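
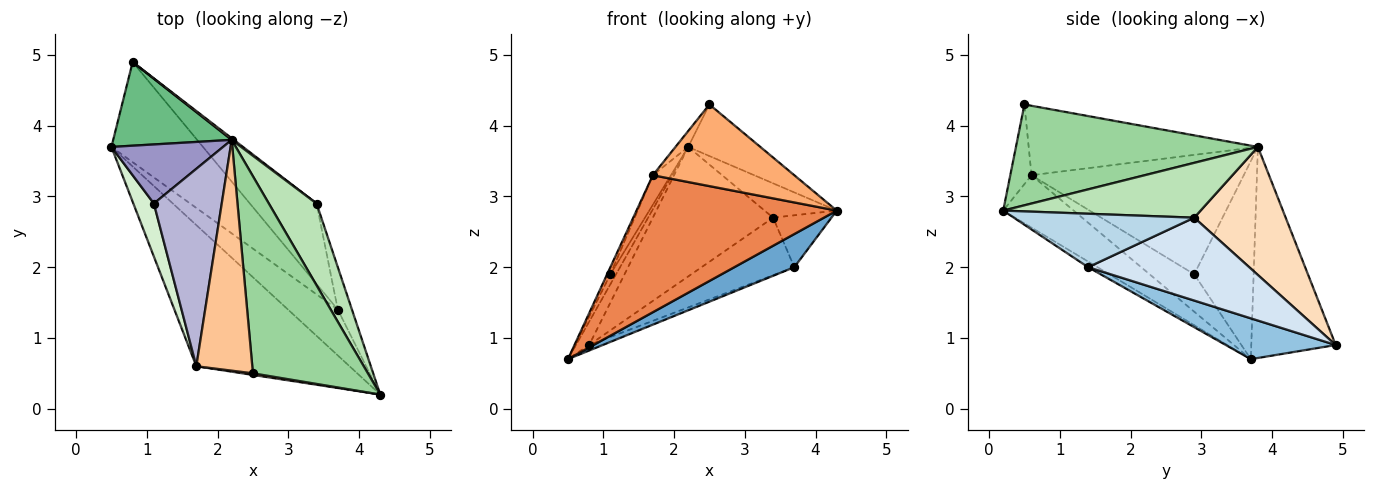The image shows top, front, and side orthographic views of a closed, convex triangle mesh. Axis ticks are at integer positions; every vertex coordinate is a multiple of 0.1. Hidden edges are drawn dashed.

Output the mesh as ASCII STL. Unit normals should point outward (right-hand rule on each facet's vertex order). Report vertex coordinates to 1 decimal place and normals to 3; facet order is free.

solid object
 facet normal -0.092 -0.584 -0.807
  outer loop
   vertex 3.7 1.4 2.0
   vertex 4.3 0.2 2.8
   vertex 0.5 3.7 0.7
  endloop
 endfacet
 facet normal 0.407 0.050 -0.912
  outer loop
   vertex 3.7 1.4 2.0
   vertex 0.5 3.7 0.7
   vertex 0.8 4.9 0.9
  endloop
 endfacet
 facet normal 0.923 0.298 -0.244
  outer loop
   vertex 3.7 1.4 2.0
   vertex 3.4 2.9 2.7
   vertex 4.3 0.2 2.8
  endloop
 endfacet
 facet normal 0.711 0.409 -0.572
  outer loop
   vertex 3.7 1.4 2.0
   vertex 0.8 4.9 0.9
   vertex 3.4 2.9 2.7
  endloop
 endfacet
 facet normal -0.238 -0.677 -0.697
  outer loop
   vertex 1.7 0.6 3.3
   vertex 0.5 3.7 0.7
   vertex 4.3 0.2 2.8
  endloop
 endfacet
 facet normal -0.148 -0.989 0.020
  outer loop
   vertex 1.7 0.6 3.3
   vertex 4.3 0.2 2.8
   vertex 2.5 0.5 4.3
  endloop
 endfacet
 facet normal -0.778 0.043 0.627
  outer loop
   vertex 2.2 3.8 3.7
   vertex 1.7 0.6 3.3
   vertex 2.5 0.5 4.3
  endloop
 endfacet
 facet normal 0.605 0.796 0.010
  outer loop
   vertex 2.2 3.8 3.7
   vertex 3.4 2.9 2.7
   vertex 0.8 4.9 0.9
  endloop
 endfacet
 facet normal -0.864 0.135 0.485
  outer loop
   vertex 2.2 3.8 3.7
   vertex 0.8 4.9 0.9
   vertex 0.5 3.7 0.7
  endloop
 endfacet
 facet normal 0.647 0.193 0.738
  outer loop
   vertex 2.2 3.8 3.7
   vertex 2.5 0.5 4.3
   vertex 4.3 0.2 2.8
  endloop
 endfacet
 facet normal 0.727 0.266 0.633
  outer loop
   vertex 2.2 3.8 3.7
   vertex 4.3 0.2 2.8
   vertex 3.4 2.9 2.7
  endloop
 endfacet
 facet normal -0.875 0.064 0.480
  outer loop
   vertex 1.1 2.9 1.9
   vertex 0.5 3.7 0.7
   vertex 1.7 0.6 3.3
  endloop
 endfacet
 facet normal -0.868 0.083 0.489
  outer loop
   vertex 1.1 2.9 1.9
   vertex 2.2 3.8 3.7
   vertex 0.5 3.7 0.7
  endloop
 endfacet
 facet normal -0.867 0.074 0.493
  outer loop
   vertex 1.1 2.9 1.9
   vertex 1.7 0.6 3.3
   vertex 2.2 3.8 3.7
  endloop
 endfacet
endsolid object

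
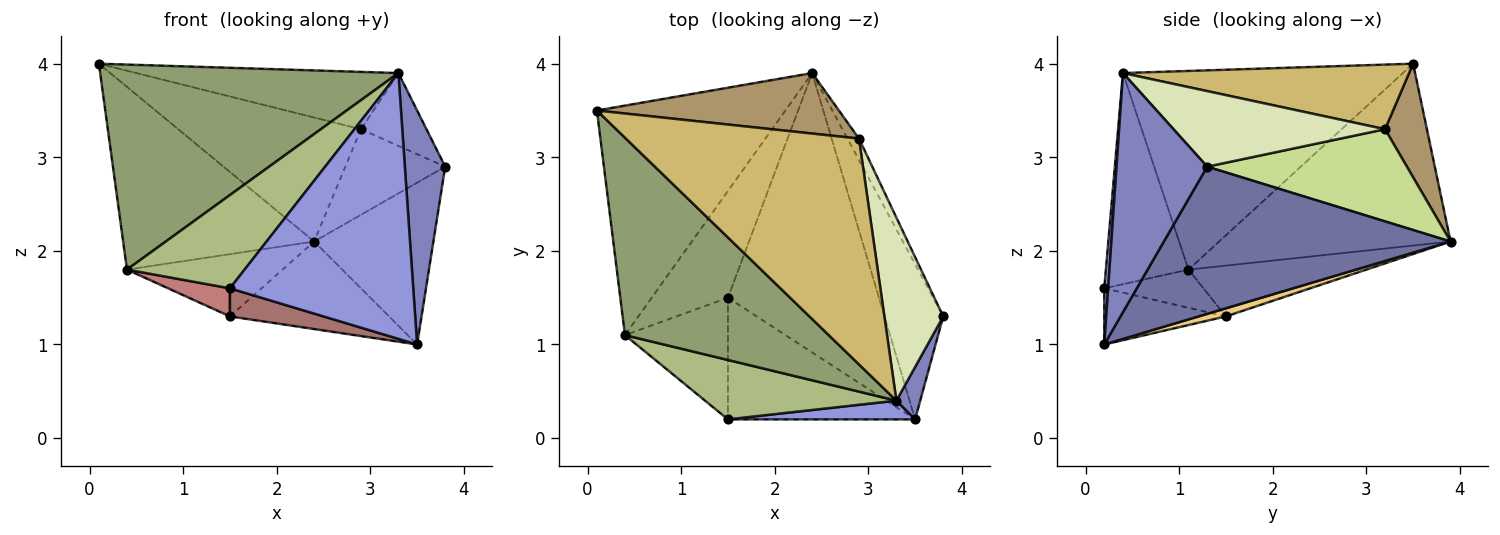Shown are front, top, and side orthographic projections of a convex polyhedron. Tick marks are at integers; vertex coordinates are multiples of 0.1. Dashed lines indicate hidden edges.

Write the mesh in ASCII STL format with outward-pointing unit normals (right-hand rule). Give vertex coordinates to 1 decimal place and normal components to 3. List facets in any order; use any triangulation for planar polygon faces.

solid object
 facet normal 0.867 0.360 -0.345
  outer loop
   vertex 3.5 0.2 1.0
   vertex 2.4 3.9 2.1
   vertex 3.8 1.3 2.9
  endloop
 endfacet
 facet normal 0.910 -0.405 0.091
  outer loop
   vertex 3.3 0.4 3.9
   vertex 3.5 0.2 1.0
   vertex 3.8 1.3 2.9
  endloop
 endfacet
 facet normal 0.021 -0.997 0.070
  outer loop
   vertex 3.3 0.4 3.9
   vertex 1.5 0.2 1.6
   vertex 3.5 0.2 1.0
  endloop
 endfacet
 facet normal -0.602 0.497 -0.624
  outer loop
   vertex 0.4 1.1 1.8
   vertex 0.1 3.5 4.0
   vertex 2.4 3.9 2.1
  endloop
 endfacet
 facet normal -0.560 -0.597 0.575
  outer loop
   vertex 0.4 1.1 1.8
   vertex 3.3 0.4 3.9
   vertex 0.1 3.5 4.0
  endloop
 endfacet
 facet normal -0.510 -0.726 0.462
  outer loop
   vertex 0.4 1.1 1.8
   vertex 1.5 0.2 1.6
   vertex 3.3 0.4 3.9
  endloop
 endfacet
 facet normal 0.889 0.444 -0.111
  outer loop
   vertex 2.9 3.2 3.3
   vertex 3.8 1.3 2.9
   vertex 2.4 3.9 2.1
  endloop
 endfacet
 facet normal 0.766 0.237 0.597
  outer loop
   vertex 2.9 3.2 3.3
   vertex 3.3 0.4 3.9
   vertex 3.8 1.3 2.9
  endloop
 endfacet
 facet normal 0.202 0.880 0.429
  outer loop
   vertex 2.9 3.2 3.3
   vertex 2.4 3.9 2.1
   vertex 0.1 3.5 4.0
  endloop
 endfacet
 facet normal 0.259 0.238 0.936
  outer loop
   vertex 2.9 3.2 3.3
   vertex 0.1 3.5 4.0
   vertex 3.3 0.4 3.9
  endloop
 endfacet
 facet normal 0.051 0.299 -0.953
  outer loop
   vertex 1.5 1.5 1.3
   vertex 2.4 3.9 2.1
   vertex 3.5 0.2 1.0
  endloop
 endfacet
 facet normal -0.499 0.437 -0.749
  outer loop
   vertex 1.5 1.5 1.3
   vertex 0.4 1.1 1.8
   vertex 2.4 3.9 2.1
  endloop
 endfacet
 facet normal -0.281 -0.216 -0.935
  outer loop
   vertex 1.5 1.5 1.3
   vertex 3.5 0.2 1.0
   vertex 1.5 0.2 1.6
  endloop
 endfacet
 facet normal -0.340 -0.211 -0.916
  outer loop
   vertex 1.5 1.5 1.3
   vertex 1.5 0.2 1.6
   vertex 0.4 1.1 1.8
  endloop
 endfacet
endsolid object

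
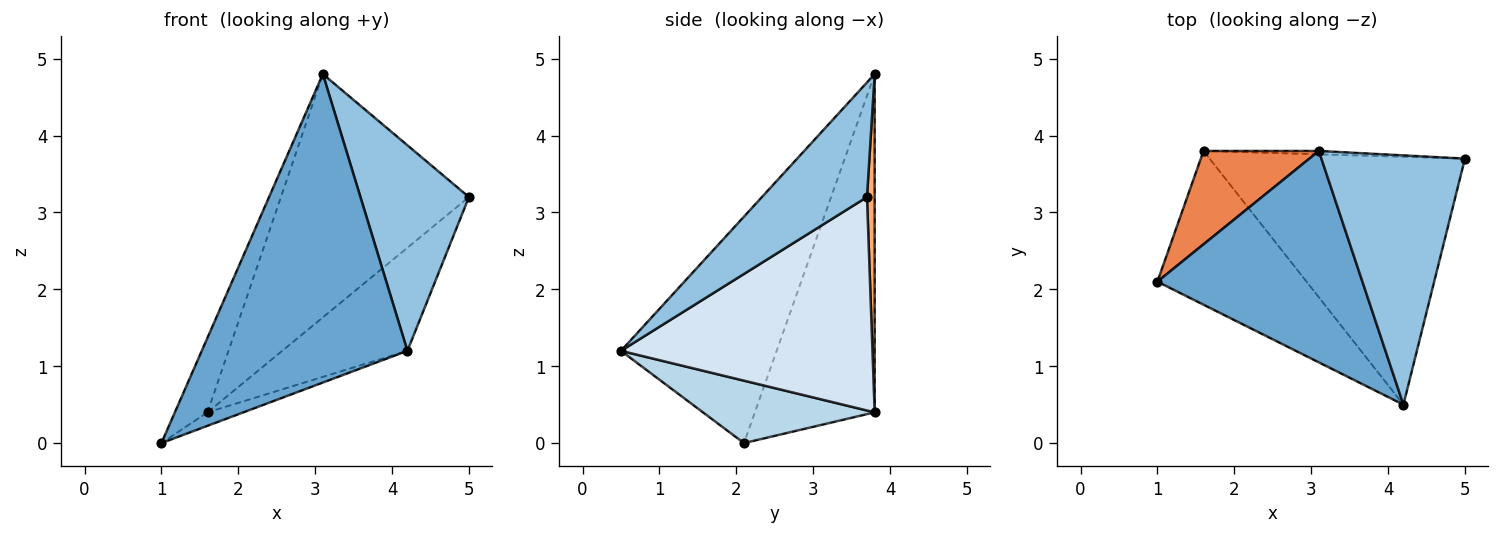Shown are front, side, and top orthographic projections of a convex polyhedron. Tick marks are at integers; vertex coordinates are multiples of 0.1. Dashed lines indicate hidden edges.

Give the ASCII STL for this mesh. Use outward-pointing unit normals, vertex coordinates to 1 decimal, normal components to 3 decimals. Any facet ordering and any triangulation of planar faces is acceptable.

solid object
 facet normal -0.530 -0.700 0.480
  outer loop
   vertex 3.1 3.8 4.8
   vertex 1.0 2.1 0.0
   vertex 4.2 0.5 1.2
  endloop
 endfacet
 facet normal 0.525 -0.542 0.657
  outer loop
   vertex 3.1 3.8 4.8
   vertex 4.2 0.5 1.2
   vertex 5.0 3.7 3.2
  endloop
 endfacet
 facet normal 0.385 0.080 -0.919
  outer loop
   vertex 1.6 3.8 0.4
   vertex 4.2 0.5 1.2
   vertex 1.0 2.1 0.0
  endloop
 endfacet
 facet normal 0.611 0.304 -0.731
  outer loop
   vertex 1.6 3.8 0.4
   vertex 5.0 3.7 3.2
   vertex 4.2 0.5 1.2
  endloop
 endfacet
 facet normal -0.916 0.250 0.312
  outer loop
   vertex 1.6 3.8 0.4
   vertex 1.0 2.1 0.0
   vertex 3.1 3.8 4.8
  endloop
 endfacet
 facet normal 0.041 0.999 -0.014
  outer loop
   vertex 1.6 3.8 0.4
   vertex 3.1 3.8 4.8
   vertex 5.0 3.7 3.2
  endloop
 endfacet
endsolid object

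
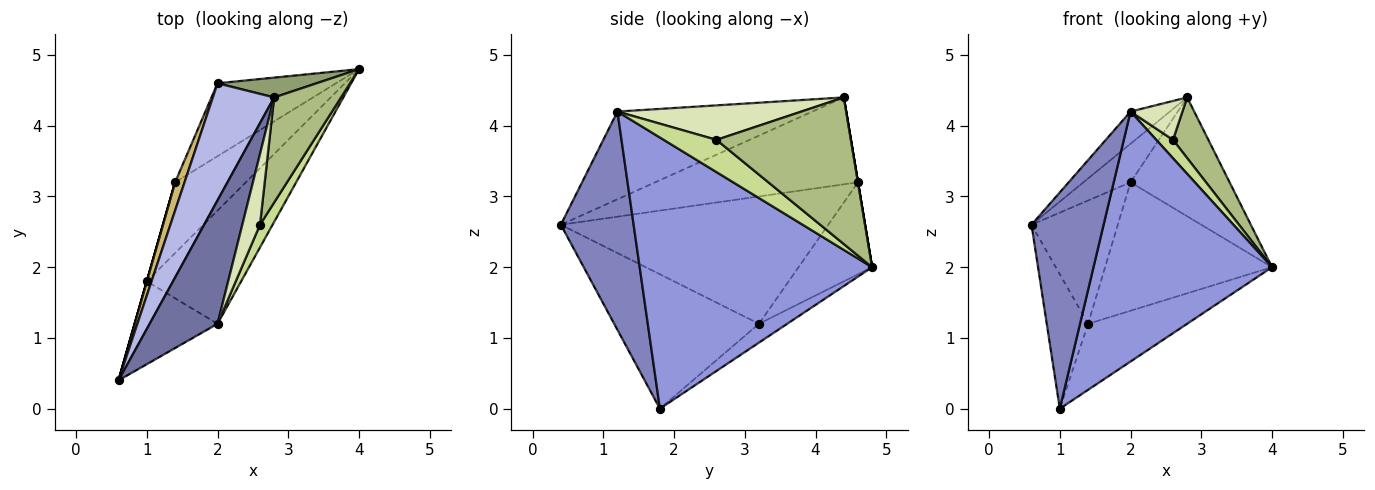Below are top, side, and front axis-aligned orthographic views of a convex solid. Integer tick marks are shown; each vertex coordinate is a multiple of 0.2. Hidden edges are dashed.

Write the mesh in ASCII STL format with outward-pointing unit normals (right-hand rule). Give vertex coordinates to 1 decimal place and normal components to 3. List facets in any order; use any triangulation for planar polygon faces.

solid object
 facet normal -0.781 0.157 0.605
  outer loop
   vertex 2.0 1.2 4.2
   vertex 2.8 4.4 4.4
   vertex 0.6 0.4 2.6
  endloop
 endfacet
 facet normal 0.686 -0.680 -0.260
  outer loop
   vertex 2.0 1.2 4.2
   vertex 0.6 0.4 2.6
   vertex 1.0 1.8 0.0
  endloop
 endfacet
 facet normal 0.764 -0.587 -0.266
  outer loop
   vertex 2.0 1.2 4.2
   vertex 1.0 1.8 0.0
   vertex 4.0 4.8 2.0
  endloop
 endfacet
 facet normal -0.803 0.187 0.566
  outer loop
   vertex 2.0 4.6 3.2
   vertex 0.6 0.4 2.6
   vertex 2.8 4.4 4.4
  endloop
 endfacet
 facet normal 0.000 0.986 0.164
  outer loop
   vertex 2.0 4.6 3.2
   vertex 2.8 4.4 4.4
   vertex 4.0 4.8 2.0
  endloop
 endfacet
 facet normal 0.885 -0.233 0.404
  outer loop
   vertex 2.6 2.6 3.8
   vertex 4.0 4.8 2.0
   vertex 2.8 4.4 4.4
  endloop
 endfacet
 facet normal 0.893 -0.283 0.349
  outer loop
   vertex 2.6 2.6 3.8
   vertex 2.0 1.2 4.2
   vertex 4.0 4.8 2.0
  endloop
 endfacet
 facet normal 0.863 -0.243 0.443
  outer loop
   vertex 2.6 2.6 3.8
   vertex 2.8 4.4 4.4
   vertex 2.0 1.2 4.2
  endloop
 endfacet
 facet normal -0.962 0.275 0.000
  outer loop
   vertex 1.4 3.2 1.2
   vertex 1.0 1.8 0.0
   vertex 0.6 0.4 2.6
  endloop
 endfacet
 facet normal -0.949 0.306 0.070
  outer loop
   vertex 1.4 3.2 1.2
   vertex 0.6 0.4 2.6
   vertex 2.0 4.6 3.2
  endloop
 endfacet
 facet normal -0.191 0.670 -0.718
  outer loop
   vertex 1.4 3.2 1.2
   vertex 4.0 4.8 2.0
   vertex 1.0 1.8 0.0
  endloop
 endfacet
 facet normal -0.358 0.812 -0.461
  outer loop
   vertex 1.4 3.2 1.2
   vertex 2.0 4.6 3.2
   vertex 4.0 4.8 2.0
  endloop
 endfacet
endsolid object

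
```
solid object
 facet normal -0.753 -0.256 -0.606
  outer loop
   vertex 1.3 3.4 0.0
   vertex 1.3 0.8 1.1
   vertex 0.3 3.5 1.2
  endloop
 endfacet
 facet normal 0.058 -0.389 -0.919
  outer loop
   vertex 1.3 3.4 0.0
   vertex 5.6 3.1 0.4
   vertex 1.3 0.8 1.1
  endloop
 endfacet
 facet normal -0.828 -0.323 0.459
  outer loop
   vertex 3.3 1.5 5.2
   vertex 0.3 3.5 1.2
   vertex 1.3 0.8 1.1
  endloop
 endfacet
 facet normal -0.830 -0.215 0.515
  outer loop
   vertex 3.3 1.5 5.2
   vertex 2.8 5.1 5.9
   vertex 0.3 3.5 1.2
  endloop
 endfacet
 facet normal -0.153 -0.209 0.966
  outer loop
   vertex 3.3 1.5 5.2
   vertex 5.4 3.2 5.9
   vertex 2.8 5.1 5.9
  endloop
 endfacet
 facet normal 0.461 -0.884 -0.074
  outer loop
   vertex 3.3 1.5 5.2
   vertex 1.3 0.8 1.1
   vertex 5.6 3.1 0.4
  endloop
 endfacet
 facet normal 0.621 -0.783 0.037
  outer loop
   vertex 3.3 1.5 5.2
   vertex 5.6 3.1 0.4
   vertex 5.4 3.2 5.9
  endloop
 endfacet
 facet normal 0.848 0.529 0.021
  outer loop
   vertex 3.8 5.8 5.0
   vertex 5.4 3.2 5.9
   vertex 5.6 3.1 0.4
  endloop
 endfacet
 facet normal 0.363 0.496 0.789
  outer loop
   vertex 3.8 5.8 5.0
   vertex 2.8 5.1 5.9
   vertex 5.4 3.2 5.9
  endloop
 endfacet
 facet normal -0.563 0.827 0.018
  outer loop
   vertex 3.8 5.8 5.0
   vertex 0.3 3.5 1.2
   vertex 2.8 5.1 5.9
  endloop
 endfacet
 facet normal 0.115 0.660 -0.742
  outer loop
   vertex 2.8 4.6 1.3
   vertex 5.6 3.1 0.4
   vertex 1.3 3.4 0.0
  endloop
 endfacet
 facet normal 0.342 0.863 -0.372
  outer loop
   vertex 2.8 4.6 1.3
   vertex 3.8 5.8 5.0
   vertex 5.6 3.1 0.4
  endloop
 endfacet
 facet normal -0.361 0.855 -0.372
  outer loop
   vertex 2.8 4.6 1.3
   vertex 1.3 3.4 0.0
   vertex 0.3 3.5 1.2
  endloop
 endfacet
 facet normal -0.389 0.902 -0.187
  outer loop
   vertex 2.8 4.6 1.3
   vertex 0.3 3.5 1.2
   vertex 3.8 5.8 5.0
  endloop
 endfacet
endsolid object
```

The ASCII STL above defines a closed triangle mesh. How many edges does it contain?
21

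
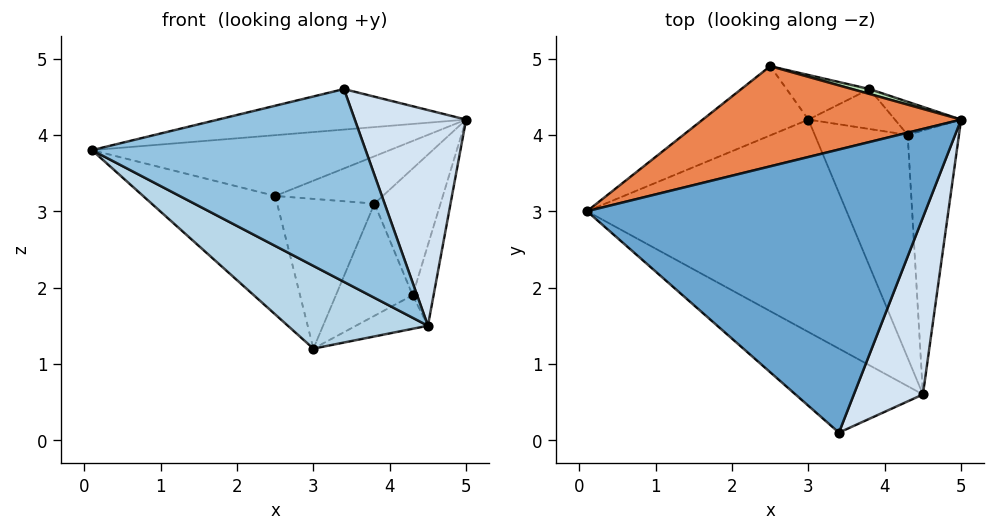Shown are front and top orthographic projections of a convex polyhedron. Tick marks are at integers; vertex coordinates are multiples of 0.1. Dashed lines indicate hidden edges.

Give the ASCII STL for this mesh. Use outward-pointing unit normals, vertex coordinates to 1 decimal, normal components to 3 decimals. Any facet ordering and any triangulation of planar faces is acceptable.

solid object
 facet normal -0.115 0.141 0.983
  outer loop
   vertex 3.4 0.1 4.6
   vertex 5.0 4.2 4.2
   vertex 0.1 3.0 3.8
  endloop
 endfacet
 facet normal -0.578 -0.748 -0.326
  outer loop
   vertex 4.5 0.6 1.5
   vertex 3.4 0.1 4.6
   vertex 0.1 3.0 3.8
  endloop
 endfacet
 facet normal -0.565 -0.300 -0.769
  outer loop
   vertex 4.5 0.6 1.5
   vertex 0.1 3.0 3.8
   vertex 3.0 4.2 1.2
  endloop
 endfacet
 facet normal 0.906 -0.327 0.269
  outer loop
   vertex 4.5 0.6 1.5
   vertex 5.0 4.2 4.2
   vertex 3.4 0.1 4.6
  endloop
 endfacet
 facet normal -0.193 0.509 0.839
  outer loop
   vertex 2.5 4.9 3.2
   vertex 0.1 3.0 3.8
   vertex 5.0 4.2 4.2
  endloop
 endfacet
 facet normal -0.629 0.671 -0.392
  outer loop
   vertex 2.5 4.9 3.2
   vertex 3.0 4.2 1.2
   vertex 0.1 3.0 3.8
  endloop
 endfacet
 facet normal 0.950 0.091 -0.297
  outer loop
   vertex 4.3 4.0 1.9
   vertex 5.0 4.2 4.2
   vertex 4.5 0.6 1.5
  endloop
 endfacet
 facet normal 0.486 0.130 -0.864
  outer loop
   vertex 4.3 4.0 1.9
   vertex 4.5 0.6 1.5
   vertex 3.0 4.2 1.2
  endloop
 endfacet
 facet normal 0.195 0.940 -0.280
  outer loop
   vertex 3.8 4.6 3.1
   vertex 3.0 4.2 1.2
   vertex 2.5 4.9 3.2
  endloop
 endfacet
 facet normal 0.310 0.896 -0.319
  outer loop
   vertex 3.8 4.6 3.1
   vertex 4.3 4.0 1.9
   vertex 3.0 4.2 1.2
  endloop
 endfacet
 facet normal 0.231 0.968 0.100
  outer loop
   vertex 3.8 4.6 3.1
   vertex 2.5 4.9 3.2
   vertex 5.0 4.2 4.2
  endloop
 endfacet
 facet normal 0.485 0.846 -0.221
  outer loop
   vertex 3.8 4.6 3.1
   vertex 5.0 4.2 4.2
   vertex 4.3 4.0 1.9
  endloop
 endfacet
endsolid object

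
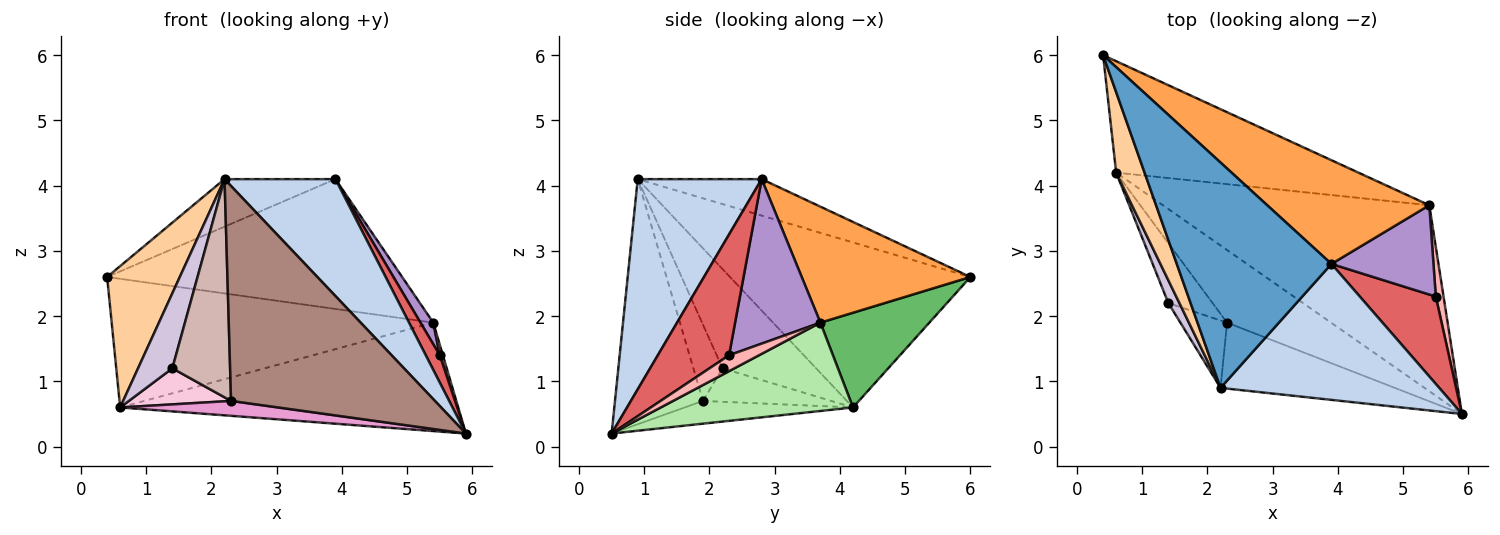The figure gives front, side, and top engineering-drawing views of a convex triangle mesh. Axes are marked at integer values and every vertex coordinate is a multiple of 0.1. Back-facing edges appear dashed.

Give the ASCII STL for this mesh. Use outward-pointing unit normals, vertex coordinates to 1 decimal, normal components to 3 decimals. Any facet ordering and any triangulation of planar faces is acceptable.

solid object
 facet normal -0.225 0.201 0.953
  outer loop
   vertex 2.2 0.9 4.1
   vertex 3.9 2.8 4.1
   vertex 0.4 6.0 2.6
  endloop
 endfacet
 facet normal 0.589 -0.527 0.613
  outer loop
   vertex 2.2 0.9 4.1
   vertex 5.9 0.5 0.2
   vertex 3.9 2.8 4.1
  endloop
 endfacet
 facet normal 0.408 0.713 0.570
  outer loop
   vertex 5.4 3.7 1.9
   vertex 0.4 6.0 2.6
   vertex 3.9 2.8 4.1
  endloop
 endfacet
 facet normal -0.944 -0.286 0.163
  outer loop
   vertex 0.6 4.2 0.6
   vertex 2.2 0.9 4.1
   vertex 0.4 6.0 2.6
  endloop
 endfacet
 facet normal 0.248 0.732 -0.634
  outer loop
   vertex 0.6 4.2 0.6
   vertex 0.4 6.0 2.6
   vertex 5.4 3.7 1.9
  endloop
 endfacet
 facet normal 0.275 0.484 -0.830
  outer loop
   vertex 0.6 4.2 0.6
   vertex 5.4 3.7 1.9
   vertex 5.9 0.5 0.2
  endloop
 endfacet
 facet normal 0.835 -0.165 0.525
  outer loop
   vertex 5.5 2.3 1.4
   vertex 3.9 2.8 4.1
   vertex 5.9 0.5 0.2
  endloop
 endfacet
 facet normal 0.895 -0.092 0.436
  outer loop
   vertex 5.5 2.3 1.4
   vertex 5.9 0.5 0.2
   vertex 5.4 3.7 1.9
  endloop
 endfacet
 facet normal 0.843 -0.127 0.523
  outer loop
   vertex 5.5 2.3 1.4
   vertex 5.4 3.7 1.9
   vertex 3.9 2.8 4.1
  endloop
 endfacet
 facet normal -0.934 -0.342 0.104
  outer loop
   vertex 1.4 2.2 1.2
   vertex 2.2 0.9 4.1
   vertex 0.6 4.2 0.6
  endloop
 endfacet
 facet normal -0.381 -0.884 -0.271
  outer loop
   vertex 2.3 1.9 0.7
   vertex 5.9 0.5 0.2
   vertex 2.2 0.9 4.1
  endloop
 endfacet
 facet normal -0.435 -0.861 -0.266
  outer loop
   vertex 2.3 1.9 0.7
   vertex 2.2 0.9 4.1
   vertex 1.4 2.2 1.2
  endloop
 endfacet
 facet normal -0.209 -0.196 -0.958
  outer loop
   vertex 2.3 1.9 0.7
   vertex 0.6 4.2 0.6
   vertex 5.9 0.5 0.2
  endloop
 endfacet
 facet normal -0.544 -0.433 -0.719
  outer loop
   vertex 2.3 1.9 0.7
   vertex 1.4 2.2 1.2
   vertex 0.6 4.2 0.6
  endloop
 endfacet
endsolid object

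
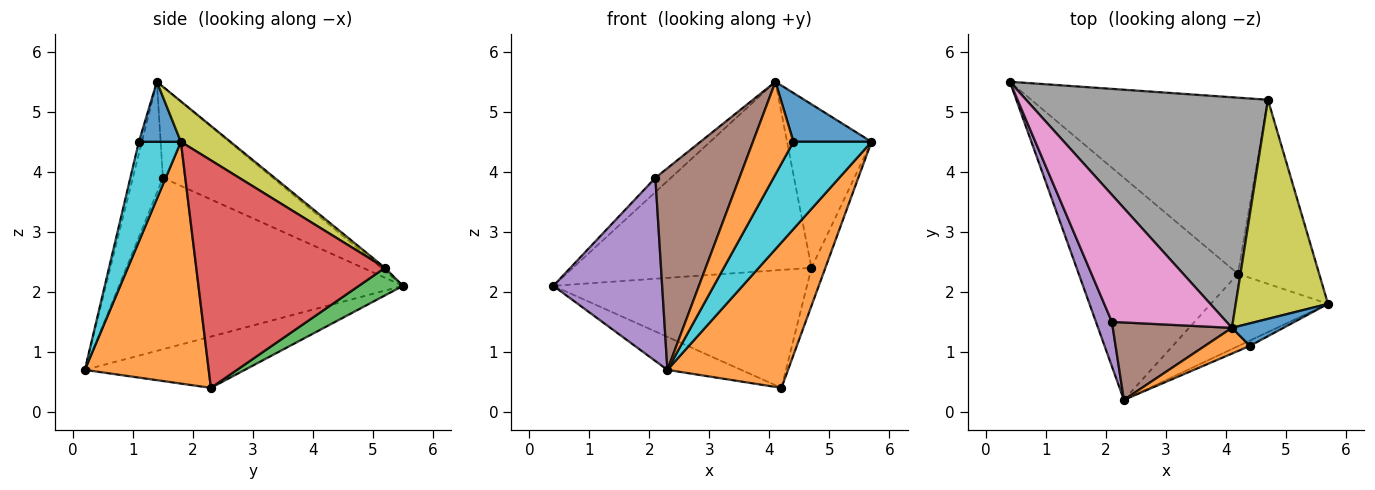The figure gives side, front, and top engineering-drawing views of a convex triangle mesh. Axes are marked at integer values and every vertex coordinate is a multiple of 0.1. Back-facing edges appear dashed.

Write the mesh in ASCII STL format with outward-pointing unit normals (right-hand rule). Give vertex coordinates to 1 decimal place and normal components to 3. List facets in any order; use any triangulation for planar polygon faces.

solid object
 facet normal -0.304 0.140 -0.942
  outer loop
   vertex 4.2 2.3 0.4
   vertex 2.3 0.2 0.7
   vertex 0.4 5.5 2.1
  endloop
 endfacet
 facet normal 0.677 -0.659 -0.328
  outer loop
   vertex 4.2 2.3 0.4
   vertex 5.7 1.8 4.5
   vertex 2.3 0.2 0.7
  endloop
 endfacet
 facet normal 0.096 0.554 -0.827
  outer loop
   vertex 4.7 5.2 2.4
   vertex 4.2 2.3 0.4
   vertex 0.4 5.5 2.1
  endloop
 endfacet
 facet normal 0.940 0.069 -0.335
  outer loop
   vertex 4.7 5.2 2.4
   vertex 5.7 1.8 4.5
   vertex 4.2 2.3 0.4
  endloop
 endfacet
 facet normal -0.930 -0.356 0.087
  outer loop
   vertex 2.1 1.5 3.9
   vertex 0.4 5.5 2.1
   vertex 2.3 0.2 0.7
  endloop
 endfacet
 facet normal -0.316 -0.886 0.340
  outer loop
   vertex 4.1 1.4 5.5
   vertex 2.1 1.5 3.9
   vertex 2.3 0.2 0.7
  endloop
 endfacet
 facet normal -0.620 0.088 0.780
  outer loop
   vertex 4.1 1.4 5.5
   vertex 0.4 5.5 2.1
   vertex 2.1 1.5 3.9
  endloop
 endfacet
 facet normal -0.010 0.633 0.774
  outer loop
   vertex 4.1 1.4 5.5
   vertex 4.7 5.2 2.4
   vertex 0.4 5.5 2.1
  endloop
 endfacet
 facet normal 0.331 0.564 0.756
  outer loop
   vertex 4.1 1.4 5.5
   vertex 5.7 1.8 4.5
   vertex 4.7 5.2 2.4
  endloop
 endfacet
 facet normal 0.473 -0.879 -0.053
  outer loop
   vertex 4.4 1.1 4.5
   vertex 2.3 0.2 0.7
   vertex 5.7 1.8 4.5
  endloop
 endfacet
 facet normal 0.439 -0.816 0.376
  outer loop
   vertex 4.4 1.1 4.5
   vertex 5.7 1.8 4.5
   vertex 4.1 1.4 5.5
  endloop
 endfacet
 facet normal -0.071 -0.961 0.267
  outer loop
   vertex 4.4 1.1 4.5
   vertex 4.1 1.4 5.5
   vertex 2.3 0.2 0.7
  endloop
 endfacet
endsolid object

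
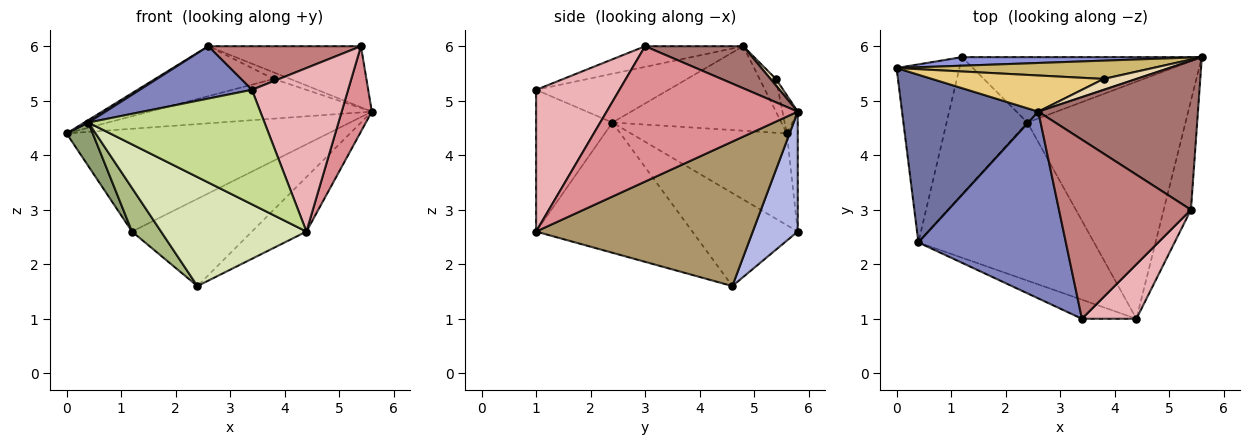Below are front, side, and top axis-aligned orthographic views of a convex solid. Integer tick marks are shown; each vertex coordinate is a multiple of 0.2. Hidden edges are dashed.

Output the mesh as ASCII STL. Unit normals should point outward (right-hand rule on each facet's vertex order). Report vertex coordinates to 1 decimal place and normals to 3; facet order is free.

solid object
 facet normal -0.527 -0.013 0.850
  outer loop
   vertex 2.6 4.8 6.0
   vertex 0.0 5.6 4.4
   vertex 0.4 2.4 4.6
  endloop
 endfacet
 facet normal -0.303 -0.257 0.918
  outer loop
   vertex 2.6 4.8 6.0
   vertex 0.4 2.4 4.6
   vertex 3.4 1.0 5.2
  endloop
 endfacet
 facet normal -0.041 0.996 0.083
  outer loop
   vertex 1.2 5.8 2.6
   vertex 0.0 5.6 4.4
   vertex 5.6 5.8 4.8
  endloop
 endfacet
 facet normal 0.287 0.766 -0.575
  outer loop
   vertex 1.2 5.8 2.6
   vertex 5.6 5.8 4.8
   vertex 2.4 4.6 1.6
  endloop
 endfacet
 facet normal -0.817 -0.137 -0.560
  outer loop
   vertex 1.2 5.8 2.6
   vertex 0.4 2.4 4.6
   vertex 0.0 5.6 4.4
  endloop
 endfacet
 facet normal -0.739 -0.204 -0.642
  outer loop
   vertex 1.2 5.8 2.6
   vertex 2.4 4.6 1.6
   vertex 0.4 2.4 4.6
  endloop
 endfacet
 facet normal -0.393 -0.907 -0.151
  outer loop
   vertex 4.4 1.0 2.6
   vertex 3.4 1.0 5.2
   vertex 0.4 2.4 4.6
  endloop
 endfacet
 facet normal -0.521 -0.485 -0.703
  outer loop
   vertex 4.4 1.0 2.6
   vertex 0.4 2.4 4.6
   vertex 2.4 4.6 1.6
  endloop
 endfacet
 facet normal 0.665 0.167 -0.728
  outer loop
   vertex 4.4 1.0 2.6
   vertex 2.4 4.6 1.6
   vertex 5.6 5.8 4.8
  endloop
 endfacet
 facet normal -0.062 0.906 0.418
  outer loop
   vertex 3.8 5.4 5.4
   vertex 5.6 5.8 4.8
   vertex 0.0 5.6 4.4
  endloop
 endfacet
 facet normal -0.111 0.805 0.583
  outer loop
   vertex 3.8 5.4 5.4
   vertex 0.0 5.6 4.4
   vertex 2.6 4.8 6.0
  endloop
 endfacet
 facet normal 0.169 0.507 0.845
  outer loop
   vertex 3.8 5.4 5.4
   vertex 2.6 4.8 6.0
   vertex 5.6 5.8 4.8
  endloop
 endfacet
 facet normal 0.237 0.368 0.899
  outer loop
   vertex 5.4 3.0 6.0
   vertex 5.6 5.8 4.8
   vertex 2.6 4.8 6.0
  endloop
 endfacet
 facet normal -0.150 -0.234 0.961
  outer loop
   vertex 5.4 3.0 6.0
   vertex 2.6 4.8 6.0
   vertex 3.4 1.0 5.2
  endloop
 endfacet
 facet normal 0.969 -0.153 -0.195
  outer loop
   vertex 5.4 3.0 6.0
   vertex 4.4 1.0 2.6
   vertex 5.6 5.8 4.8
  endloop
 endfacet
 facet normal 0.635 -0.733 0.244
  outer loop
   vertex 5.4 3.0 6.0
   vertex 3.4 1.0 5.2
   vertex 4.4 1.0 2.6
  endloop
 endfacet
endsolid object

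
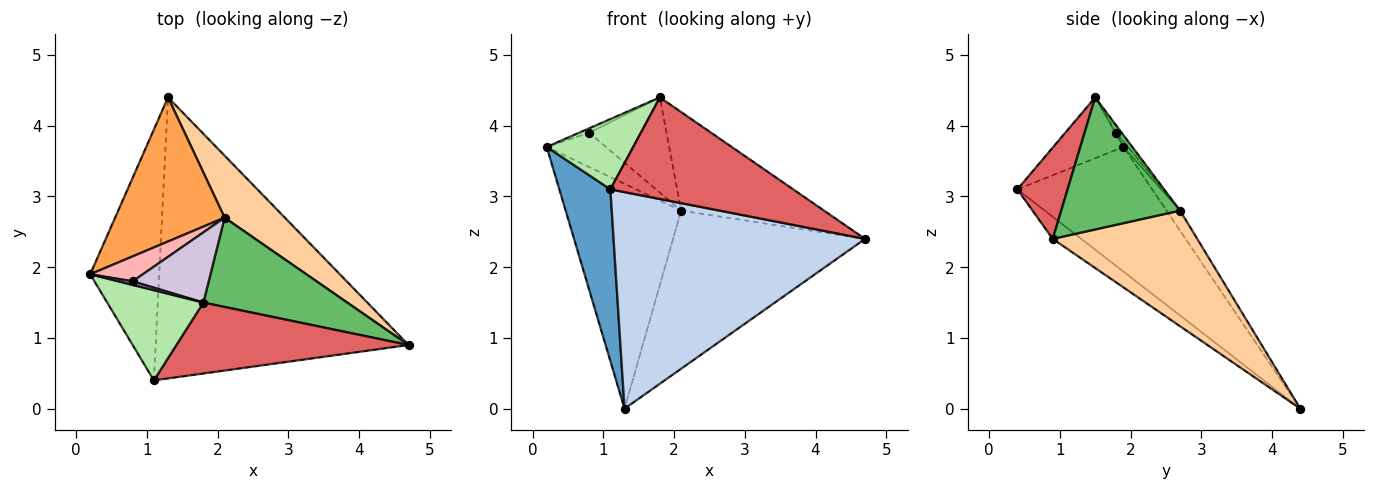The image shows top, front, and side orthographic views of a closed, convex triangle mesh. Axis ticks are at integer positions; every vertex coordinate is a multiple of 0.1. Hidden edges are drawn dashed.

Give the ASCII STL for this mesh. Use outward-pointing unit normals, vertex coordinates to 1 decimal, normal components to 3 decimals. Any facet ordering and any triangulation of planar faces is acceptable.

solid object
 facet normal -0.831 -0.315 -0.459
  outer loop
   vertex 1.1 0.4 3.1
   vertex 0.2 1.9 3.7
   vertex 1.3 4.4 0.0
  endloop
 endfacet
 facet normal -0.069 -0.609 -0.790
  outer loop
   vertex 1.1 0.4 3.1
   vertex 1.3 4.4 0.0
   vertex 4.7 0.9 2.4
  endloop
 endfacet
 facet normal -0.098 0.838 0.537
  outer loop
   vertex 2.1 2.7 2.8
   vertex 1.3 4.4 0.0
   vertex 0.2 1.9 3.7
  endloop
 endfacet
 facet normal 0.574 0.762 0.299
  outer loop
   vertex 2.1 2.7 2.8
   vertex 4.7 0.9 2.4
   vertex 1.3 4.4 0.0
  endloop
 endfacet
 facet normal 0.525 0.631 0.572
  outer loop
   vertex 1.8 1.5 4.4
   vertex 4.7 0.9 2.4
   vertex 2.1 2.7 2.8
  endloop
 endfacet
 facet normal -0.446 -0.550 0.706
  outer loop
   vertex 1.8 1.5 4.4
   vertex 0.2 1.9 3.7
   vertex 1.1 0.4 3.1
  endloop
 endfacet
 facet normal 0.220 -0.800 0.559
  outer loop
   vertex 1.8 1.5 4.4
   vertex 1.1 0.4 3.1
   vertex 4.7 0.9 2.4
  endloop
 endfacet
 facet normal -0.061 0.807 0.588
  outer loop
   vertex 0.8 1.8 3.9
   vertex 2.1 2.7 2.8
   vertex 0.2 1.9 3.7
  endloop
 endfacet
 facet normal -0.078 0.778 0.623
  outer loop
   vertex 0.8 1.8 3.9
   vertex 0.2 1.9 3.7
   vertex 1.8 1.5 4.4
  endloop
 endfacet
 facet normal -0.055 0.804 0.592
  outer loop
   vertex 0.8 1.8 3.9
   vertex 1.8 1.5 4.4
   vertex 2.1 2.7 2.8
  endloop
 endfacet
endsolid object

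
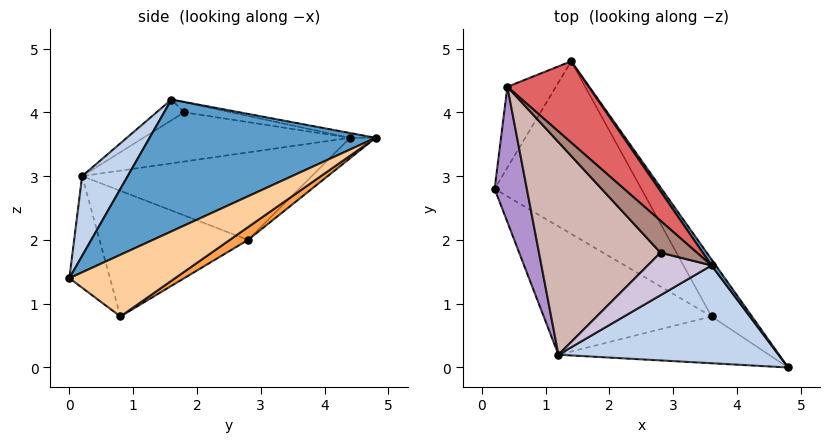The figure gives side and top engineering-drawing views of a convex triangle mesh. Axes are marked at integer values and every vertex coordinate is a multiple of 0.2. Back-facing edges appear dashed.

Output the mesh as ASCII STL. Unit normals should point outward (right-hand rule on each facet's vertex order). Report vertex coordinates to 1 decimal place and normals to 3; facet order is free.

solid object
 facet normal 0.821 0.570 0.026
  outer loop
   vertex 3.6 1.6 4.2
   vertex 4.8 0.0 1.4
   vertex 1.4 4.8 3.6
  endloop
 endfacet
 facet normal 0.199 -0.812 0.549
  outer loop
   vertex 1.2 0.2 3.0
   vertex 4.8 0.0 1.4
   vertex 3.6 1.6 4.2
  endloop
 endfacet
 facet normal 0.069 0.597 -0.799
  outer loop
   vertex 3.6 0.8 0.8
   vertex 0.2 2.8 2.0
   vertex 1.4 4.8 3.6
  endloop
 endfacet
 facet normal 0.639 0.645 -0.419
  outer loop
   vertex 3.6 0.8 0.8
   vertex 1.4 4.8 3.6
   vertex 4.8 0.0 1.4
  endloop
 endfacet
 facet normal -0.528 -0.474 -0.705
  outer loop
   vertex 3.6 0.8 0.8
   vertex 1.2 0.2 3.0
   vertex 0.2 2.8 2.0
  endloop
 endfacet
 facet normal -0.277 -0.807 -0.522
  outer loop
   vertex 3.6 0.8 0.8
   vertex 4.8 0.0 1.4
   vertex 1.2 0.2 3.0
  endloop
 endfacet
 facet normal -0.058 0.145 0.988
  outer loop
   vertex 0.4 4.4 3.6
   vertex 3.6 1.6 4.2
   vertex 1.4 4.8 3.6
  endloop
 endfacet
 facet normal -0.279 0.696 -0.661
  outer loop
   vertex 0.4 4.4 3.6
   vertex 1.4 4.8 3.6
   vertex 0.2 2.8 2.0
  endloop
 endfacet
 facet normal -0.915 -0.222 0.337
  outer loop
   vertex 0.4 4.4 3.6
   vertex 0.2 2.8 2.0
   vertex 1.2 0.2 3.0
  endloop
 endfacet
 facet normal -0.297 -0.274 0.915
  outer loop
   vertex 2.8 1.8 4.0
   vertex 1.2 0.2 3.0
   vertex 3.6 1.6 4.2
  endloop
 endfacet
 facet normal -0.264 -0.096 0.960
  outer loop
   vertex 2.8 1.8 4.0
   vertex 3.6 1.6 4.2
   vertex 0.4 4.4 3.6
  endloop
 endfacet
 facet normal -0.368 -0.200 0.908
  outer loop
   vertex 2.8 1.8 4.0
   vertex 0.4 4.4 3.6
   vertex 1.2 0.2 3.0
  endloop
 endfacet
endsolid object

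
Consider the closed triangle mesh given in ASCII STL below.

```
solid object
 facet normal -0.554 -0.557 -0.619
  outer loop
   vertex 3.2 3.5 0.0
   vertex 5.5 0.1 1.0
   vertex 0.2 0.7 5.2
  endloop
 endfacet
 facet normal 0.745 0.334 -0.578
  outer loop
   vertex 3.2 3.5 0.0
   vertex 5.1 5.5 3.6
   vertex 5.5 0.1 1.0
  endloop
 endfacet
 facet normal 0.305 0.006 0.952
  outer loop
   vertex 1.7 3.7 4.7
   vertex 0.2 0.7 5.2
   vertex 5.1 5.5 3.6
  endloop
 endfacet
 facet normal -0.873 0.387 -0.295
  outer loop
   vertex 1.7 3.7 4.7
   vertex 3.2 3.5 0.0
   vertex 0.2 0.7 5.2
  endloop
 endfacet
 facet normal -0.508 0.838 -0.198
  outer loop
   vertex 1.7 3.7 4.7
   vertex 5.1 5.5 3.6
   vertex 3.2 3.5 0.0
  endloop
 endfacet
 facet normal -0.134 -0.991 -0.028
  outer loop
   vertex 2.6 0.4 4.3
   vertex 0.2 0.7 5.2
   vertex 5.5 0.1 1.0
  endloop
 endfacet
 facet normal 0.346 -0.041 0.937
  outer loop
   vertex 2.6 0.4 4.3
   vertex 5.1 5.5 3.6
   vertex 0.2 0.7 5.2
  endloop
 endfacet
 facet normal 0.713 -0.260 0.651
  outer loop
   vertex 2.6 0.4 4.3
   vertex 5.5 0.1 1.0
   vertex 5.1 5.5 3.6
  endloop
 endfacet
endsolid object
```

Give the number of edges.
12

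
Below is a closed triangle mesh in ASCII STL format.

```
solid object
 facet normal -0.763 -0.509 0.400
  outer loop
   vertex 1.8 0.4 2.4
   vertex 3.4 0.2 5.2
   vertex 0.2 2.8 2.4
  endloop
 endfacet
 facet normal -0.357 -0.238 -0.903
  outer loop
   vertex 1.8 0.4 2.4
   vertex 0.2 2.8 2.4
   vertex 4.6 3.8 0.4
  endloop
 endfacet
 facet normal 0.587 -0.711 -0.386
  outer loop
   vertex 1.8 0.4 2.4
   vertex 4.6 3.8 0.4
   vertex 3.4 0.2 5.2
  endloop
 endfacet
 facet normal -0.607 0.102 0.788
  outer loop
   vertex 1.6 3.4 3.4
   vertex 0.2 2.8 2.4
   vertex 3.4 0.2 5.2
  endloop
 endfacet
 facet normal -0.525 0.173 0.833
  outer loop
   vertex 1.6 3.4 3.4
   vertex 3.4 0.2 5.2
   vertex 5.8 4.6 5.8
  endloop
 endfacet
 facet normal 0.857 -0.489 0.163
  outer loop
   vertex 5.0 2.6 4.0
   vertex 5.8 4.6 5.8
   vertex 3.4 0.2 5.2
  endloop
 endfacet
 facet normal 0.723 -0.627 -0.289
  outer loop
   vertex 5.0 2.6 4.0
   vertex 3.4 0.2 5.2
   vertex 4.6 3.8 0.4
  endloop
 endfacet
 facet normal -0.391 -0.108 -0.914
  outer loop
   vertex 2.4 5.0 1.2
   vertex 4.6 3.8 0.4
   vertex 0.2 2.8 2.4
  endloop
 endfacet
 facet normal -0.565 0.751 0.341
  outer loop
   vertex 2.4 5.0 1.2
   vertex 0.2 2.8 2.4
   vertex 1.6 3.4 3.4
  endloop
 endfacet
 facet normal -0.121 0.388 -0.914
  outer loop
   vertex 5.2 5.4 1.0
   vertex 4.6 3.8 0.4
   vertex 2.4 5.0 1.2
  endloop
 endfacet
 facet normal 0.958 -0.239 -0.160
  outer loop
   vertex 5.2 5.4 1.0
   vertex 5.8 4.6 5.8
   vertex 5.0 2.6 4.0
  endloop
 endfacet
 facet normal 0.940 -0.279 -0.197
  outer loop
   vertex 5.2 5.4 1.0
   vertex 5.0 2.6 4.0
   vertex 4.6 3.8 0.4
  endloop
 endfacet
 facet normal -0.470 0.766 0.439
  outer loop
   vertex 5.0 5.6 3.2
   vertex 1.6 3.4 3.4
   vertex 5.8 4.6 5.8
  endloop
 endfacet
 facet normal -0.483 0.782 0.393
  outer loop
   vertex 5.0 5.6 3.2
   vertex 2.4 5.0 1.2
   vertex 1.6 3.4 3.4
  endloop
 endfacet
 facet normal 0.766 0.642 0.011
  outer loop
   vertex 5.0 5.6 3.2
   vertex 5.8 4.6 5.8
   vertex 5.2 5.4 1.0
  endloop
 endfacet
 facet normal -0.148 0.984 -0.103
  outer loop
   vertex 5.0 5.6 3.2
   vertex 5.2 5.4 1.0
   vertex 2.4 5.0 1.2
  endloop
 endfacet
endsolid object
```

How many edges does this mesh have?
24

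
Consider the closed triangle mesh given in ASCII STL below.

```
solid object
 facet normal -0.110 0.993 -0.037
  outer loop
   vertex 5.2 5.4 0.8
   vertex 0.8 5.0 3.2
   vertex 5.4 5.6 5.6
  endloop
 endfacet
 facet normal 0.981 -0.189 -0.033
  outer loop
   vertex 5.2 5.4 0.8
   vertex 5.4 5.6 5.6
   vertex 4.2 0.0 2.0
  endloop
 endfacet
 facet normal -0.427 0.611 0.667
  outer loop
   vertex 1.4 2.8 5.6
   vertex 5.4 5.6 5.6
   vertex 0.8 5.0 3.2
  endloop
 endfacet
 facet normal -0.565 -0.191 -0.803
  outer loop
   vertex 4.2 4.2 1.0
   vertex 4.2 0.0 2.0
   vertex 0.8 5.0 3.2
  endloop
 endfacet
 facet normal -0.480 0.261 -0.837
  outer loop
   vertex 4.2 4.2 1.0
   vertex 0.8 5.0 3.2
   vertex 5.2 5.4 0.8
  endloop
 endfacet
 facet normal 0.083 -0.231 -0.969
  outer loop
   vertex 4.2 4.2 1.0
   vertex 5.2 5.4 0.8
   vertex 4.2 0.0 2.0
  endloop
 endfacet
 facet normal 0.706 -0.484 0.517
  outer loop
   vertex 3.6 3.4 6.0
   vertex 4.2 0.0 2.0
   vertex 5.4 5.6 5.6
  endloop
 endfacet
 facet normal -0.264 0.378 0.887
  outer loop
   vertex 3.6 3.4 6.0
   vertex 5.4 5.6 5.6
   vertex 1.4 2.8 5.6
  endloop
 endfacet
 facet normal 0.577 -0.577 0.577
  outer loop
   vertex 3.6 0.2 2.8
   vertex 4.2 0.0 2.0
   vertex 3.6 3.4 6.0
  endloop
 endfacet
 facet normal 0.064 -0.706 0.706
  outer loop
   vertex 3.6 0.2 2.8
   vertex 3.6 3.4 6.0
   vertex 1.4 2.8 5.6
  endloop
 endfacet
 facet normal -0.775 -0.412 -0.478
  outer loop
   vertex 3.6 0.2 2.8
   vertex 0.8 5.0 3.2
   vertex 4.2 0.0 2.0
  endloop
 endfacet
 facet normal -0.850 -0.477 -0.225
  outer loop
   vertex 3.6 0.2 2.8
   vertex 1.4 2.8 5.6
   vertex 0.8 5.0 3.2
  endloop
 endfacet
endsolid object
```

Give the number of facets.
12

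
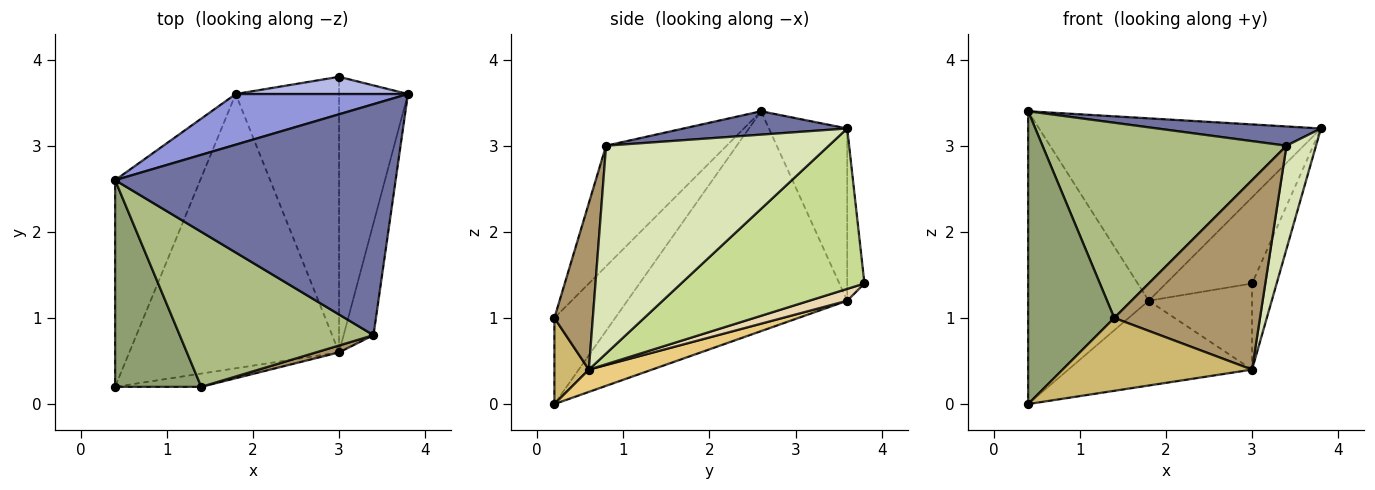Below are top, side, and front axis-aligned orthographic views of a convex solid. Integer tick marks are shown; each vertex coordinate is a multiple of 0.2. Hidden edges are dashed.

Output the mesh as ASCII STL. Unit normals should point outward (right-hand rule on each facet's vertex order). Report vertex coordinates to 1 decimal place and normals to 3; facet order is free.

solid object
 facet normal 0.083 -0.083 0.993
  outer loop
   vertex 3.4 0.8 3.0
   vertex 3.8 3.6 3.2
   vertex 0.4 2.6 3.4
  endloop
 endfacet
 facet normal -0.830 0.455 -0.321
  outer loop
   vertex 1.8 3.6 1.2
   vertex 0.4 0.2 0.0
   vertex 0.4 2.6 3.4
  endloop
 endfacet
 facet normal -0.259 0.931 0.259
  outer loop
   vertex 1.8 3.6 1.2
   vertex 0.4 2.6 3.4
   vertex 3.8 3.6 3.2
  endloop
 endfacet
 facet normal -0.192 0.962 0.192
  outer loop
   vertex 1.8 3.6 1.2
   vertex 3.8 3.6 3.2
   vertex 3.0 3.8 1.4
  endloop
 endfacet
 facet normal -0.500 -0.708 0.500
  outer loop
   vertex 1.4 0.2 1.0
   vertex 0.4 2.6 3.4
   vertex 0.4 0.2 0.0
  endloop
 endfacet
 facet normal -0.361 -0.730 0.580
  outer loop
   vertex 1.4 0.2 1.0
   vertex 3.4 0.8 3.0
   vertex 0.4 2.6 3.4
  endloop
 endfacet
 facet normal 0.912 0.122 -0.392
  outer loop
   vertex 3.0 0.6 0.4
   vertex 3.0 3.8 1.4
   vertex 3.8 3.6 3.2
  endloop
 endfacet
 facet normal 0.981 -0.130 -0.141
  outer loop
   vertex 3.0 0.6 0.4
   vertex 3.8 3.6 3.2
   vertex 3.4 0.8 3.0
  endloop
 endfacet
 facet normal 0.255 -0.966 0.035
  outer loop
   vertex 3.0 0.6 0.4
   vertex 3.4 0.8 3.0
   vertex 1.4 0.2 1.0
  endloop
 endfacet
 facet normal 0.176 -0.968 -0.176
  outer loop
   vertex 3.0 0.6 0.4
   vertex 1.4 0.2 1.0
   vertex 0.4 0.2 0.0
  endloop
 endfacet
 facet normal 0.101 0.294 -0.950
  outer loop
   vertex 3.0 0.6 0.4
   vertex 0.4 0.2 0.0
   vertex 1.8 3.6 1.2
  endloop
 endfacet
 facet normal 0.109 0.297 -0.949
  outer loop
   vertex 3.0 0.6 0.4
   vertex 1.8 3.6 1.2
   vertex 3.0 3.8 1.4
  endloop
 endfacet
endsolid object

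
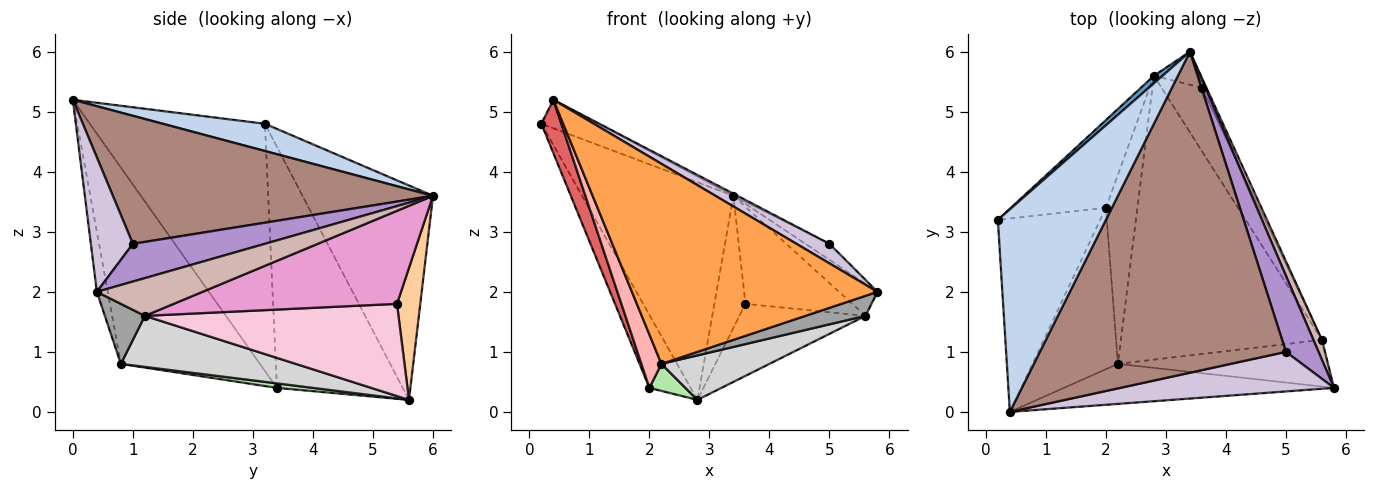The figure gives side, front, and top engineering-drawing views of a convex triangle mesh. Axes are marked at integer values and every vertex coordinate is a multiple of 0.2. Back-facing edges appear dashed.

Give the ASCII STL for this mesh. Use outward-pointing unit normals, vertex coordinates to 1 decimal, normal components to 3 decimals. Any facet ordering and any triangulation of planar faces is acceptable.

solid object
 facet normal -0.653 0.757 0.026
  outer loop
   vertex 2.8 5.6 0.2
   vertex 0.2 3.2 4.8
   vertex 3.4 6.0 3.6
  endloop
 endfacet
 facet normal 0.242 0.135 0.961
  outer loop
   vertex 0.4 0.0 5.2
   vertex 3.4 6.0 3.6
   vertex 0.2 3.2 4.8
  endloop
 endfacet
 facet normal -0.044 -0.980 -0.196
  outer loop
   vertex 0.4 0.0 5.2
   vertex 2.2 0.8 0.8
   vertex 5.8 0.4 2.0
  endloop
 endfacet
 facet normal 0.588 0.784 -0.196
  outer loop
   vertex 3.6 5.4 1.8
   vertex 2.8 5.6 0.2
   vertex 3.4 6.0 3.6
  endloop
 endfacet
 facet normal -0.890 0.292 -0.351
  outer loop
   vertex 2.0 3.4 0.4
   vertex 0.2 3.2 4.8
   vertex 2.8 5.6 0.2
  endloop
 endfacet
 facet normal 0.140 -0.140 -0.980
  outer loop
   vertex 2.0 3.4 0.4
   vertex 2.8 5.6 0.2
   vertex 2.2 0.8 0.8
  endloop
 endfacet
 facet normal -0.919 -0.105 -0.381
  outer loop
   vertex 2.0 3.4 0.4
   vertex 0.4 0.0 5.2
   vertex 0.2 3.2 4.8
  endloop
 endfacet
 facet normal -0.909 -0.131 -0.396
  outer loop
   vertex 2.0 3.4 0.4
   vertex 2.2 0.8 0.8
   vertex 0.4 0.0 5.2
  endloop
 endfacet
 facet normal 0.750 0.136 0.648
  outer loop
   vertex 5.0 1.0 2.8
   vertex 5.8 0.4 2.0
   vertex 3.4 6.0 3.6
  endloop
 endfacet
 facet normal 0.491 -0.386 0.781
  outer loop
   vertex 5.0 1.0 2.8
   vertex 0.4 0.0 5.2
   vertex 5.8 0.4 2.0
  endloop
 endfacet
 facet normal 0.462 0.006 0.887
  outer loop
   vertex 5.0 1.0 2.8
   vertex 3.4 6.0 3.6
   vertex 0.4 0.0 5.2
  endloop
 endfacet
 facet normal 0.919 0.334 0.209
  outer loop
   vertex 5.6 1.2 1.6
   vertex 3.4 6.0 3.6
   vertex 5.8 0.4 2.0
  endloop
 endfacet
 facet normal 0.901 0.431 -0.044
  outer loop
   vertex 5.6 1.2 1.6
   vertex 3.6 5.4 1.8
   vertex 3.4 6.0 3.6
  endloop
 endfacet
 facet normal 0.834 0.414 -0.365
  outer loop
   vertex 5.6 1.2 1.6
   vertex 2.8 5.6 0.2
   vertex 3.6 5.4 1.8
  endloop
 endfacet
 facet normal 0.254 -0.381 -0.889
  outer loop
   vertex 5.6 1.2 1.6
   vertex 5.8 0.4 2.0
   vertex 2.2 0.8 0.8
  endloop
 endfacet
 facet normal 0.243 -0.150 -0.958
  outer loop
   vertex 5.6 1.2 1.6
   vertex 2.2 0.8 0.8
   vertex 2.8 5.6 0.2
  endloop
 endfacet
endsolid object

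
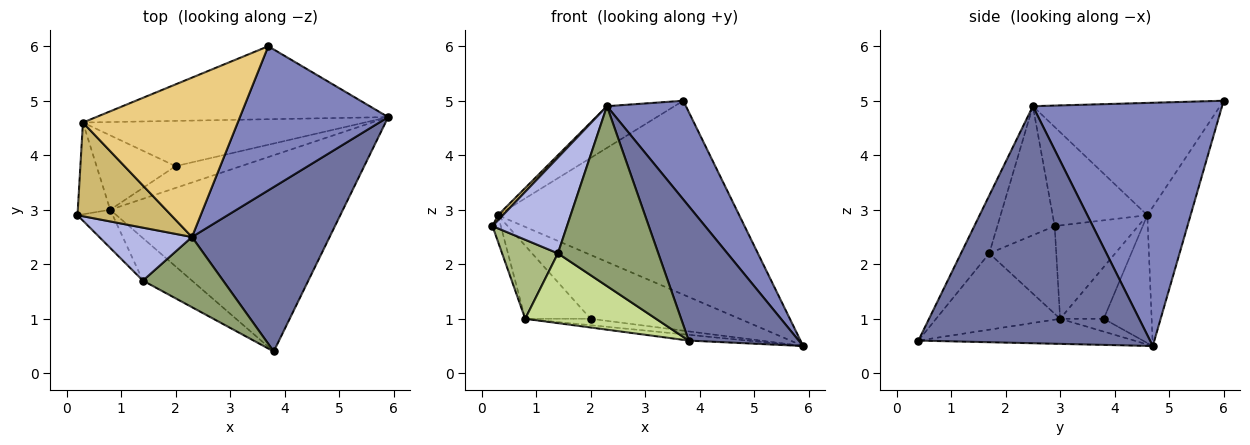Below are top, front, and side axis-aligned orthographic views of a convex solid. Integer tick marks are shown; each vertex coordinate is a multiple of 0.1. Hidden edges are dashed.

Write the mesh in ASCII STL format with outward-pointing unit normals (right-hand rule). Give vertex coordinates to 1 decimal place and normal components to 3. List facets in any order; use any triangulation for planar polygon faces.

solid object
 facet normal 0.800 -0.380 0.465
  outer loop
   vertex 2.3 2.5 4.9
   vertex 3.8 0.4 0.6
   vertex 5.9 4.7 0.5
  endloop
 endfacet
 facet normal 0.804 -0.336 0.490
  outer loop
   vertex 2.3 2.5 4.9
   vertex 5.9 4.7 0.5
   vertex 3.7 6.0 5.0
  endloop
 endfacet
 facet normal -0.107 0.029 -0.994
  outer loop
   vertex 0.8 3.0 1.0
   vertex 5.9 4.7 0.5
   vertex 3.8 0.4 0.6
  endloop
 endfacet
 facet normal -0.559 -0.726 0.401
  outer loop
   vertex 1.4 1.7 2.2
   vertex 2.3 2.5 4.9
   vertex 0.2 2.9 2.7
  endloop
 endfacet
 facet normal -0.254 -0.901 0.352
  outer loop
   vertex 1.4 1.7 2.2
   vertex 3.8 0.4 0.6
   vertex 2.3 2.5 4.9
  endloop
 endfacet
 facet normal -0.734 -0.611 -0.295
  outer loop
   vertex 1.4 1.7 2.2
   vertex 0.2 2.9 2.7
   vertex 0.8 3.0 1.0
  endloop
 endfacet
 facet normal -0.629 -0.664 -0.404
  outer loop
   vertex 1.4 1.7 2.2
   vertex 0.8 3.0 1.0
   vertex 3.8 0.4 0.6
  endloop
 endfacet
 facet normal -0.165 0.923 -0.348
  outer loop
   vertex 0.3 4.6 2.9
   vertex 3.7 6.0 5.0
   vertex 5.9 4.7 0.5
  endloop
 endfacet
 facet normal -0.941 0.094 -0.326
  outer loop
   vertex 0.3 4.6 2.9
   vertex 0.8 3.0 1.0
   vertex 0.2 2.9 2.7
  endloop
 endfacet
 facet normal -0.726 -0.038 0.686
  outer loop
   vertex 0.3 4.6 2.9
   vertex 0.2 2.9 2.7
   vertex 2.3 2.5 4.9
  endloop
 endfacet
 facet normal -0.574 0.207 0.792
  outer loop
   vertex 0.3 4.6 2.9
   vertex 2.3 2.5 4.9
   vertex 3.7 6.0 5.0
  endloop
 endfacet
 facet normal -0.185 0.277 -0.943
  outer loop
   vertex 2.0 3.8 1.0
   vertex 5.9 4.7 0.5
   vertex 0.8 3.0 1.0
  endloop
 endfacet
 facet normal -0.254 0.789 -0.559
  outer loop
   vertex 2.0 3.8 1.0
   vertex 0.3 4.6 2.9
   vertex 5.9 4.7 0.5
  endloop
 endfacet
 facet normal -0.423 0.635 -0.646
  outer loop
   vertex 2.0 3.8 1.0
   vertex 0.8 3.0 1.0
   vertex 0.3 4.6 2.9
  endloop
 endfacet
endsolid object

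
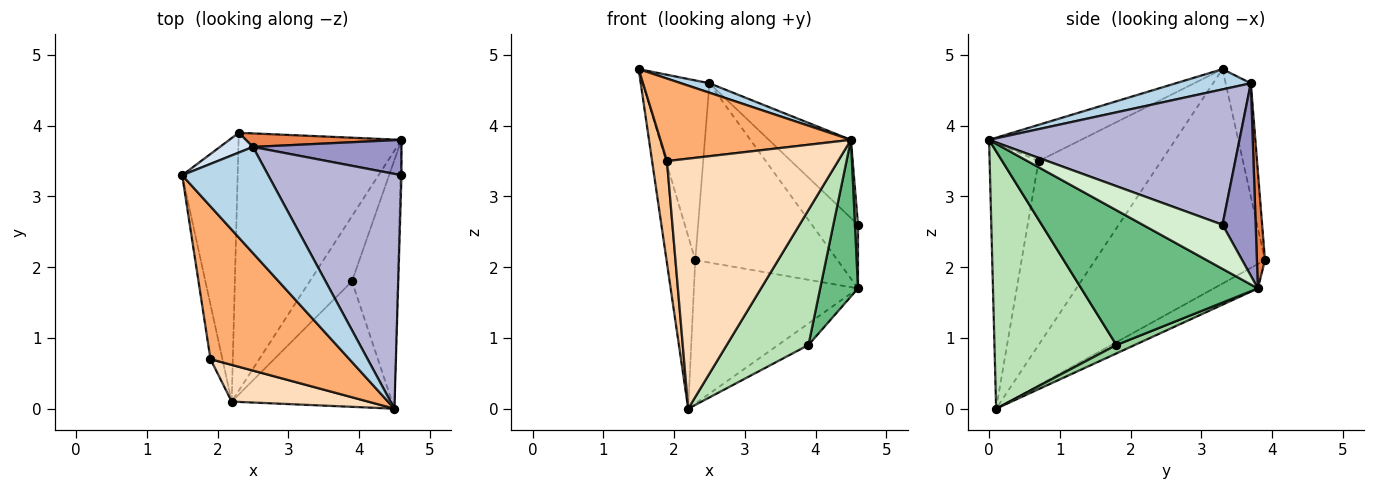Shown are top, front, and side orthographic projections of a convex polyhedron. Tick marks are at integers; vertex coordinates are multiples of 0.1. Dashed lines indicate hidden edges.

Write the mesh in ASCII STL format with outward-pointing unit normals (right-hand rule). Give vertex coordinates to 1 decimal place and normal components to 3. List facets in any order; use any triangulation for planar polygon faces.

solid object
 facet normal -0.955 0.162 -0.247
  outer loop
   vertex 2.3 3.9 2.1
   vertex 2.2 0.1 0.0
   vertex 1.5 3.3 4.8
  endloop
 endfacet
 facet normal -0.130 0.482 -0.866
  outer loop
   vertex 2.3 3.9 2.1
   vertex 4.6 3.8 1.7
   vertex 2.2 0.1 0.0
  endloop
 endfacet
 facet normal 0.228 -0.086 0.970
  outer loop
   vertex 2.5 3.7 4.6
   vertex 1.5 3.3 4.8
   vertex 4.5 0.0 3.8
  endloop
 endfacet
 facet normal -0.352 0.930 0.103
  outer loop
   vertex 2.5 3.7 4.6
   vertex 2.3 3.9 2.1
   vertex 1.5 3.3 4.8
  endloop
 endfacet
 facet normal 0.056 0.996 0.075
  outer loop
   vertex 2.5 3.7 4.6
   vertex 4.6 3.8 1.7
   vertex 2.3 3.9 2.1
  endloop
 endfacet
 facet normal -0.224 -0.463 0.858
  outer loop
   vertex 1.9 0.7 3.5
   vertex 4.5 0.0 3.8
   vertex 1.5 3.3 4.8
  endloop
 endfacet
 facet normal -0.991 -0.120 -0.064
  outer loop
   vertex 1.9 0.7 3.5
   vertex 1.5 3.3 4.8
   vertex 2.2 0.1 0.0
  endloop
 endfacet
 facet normal -0.272 -0.952 0.140
  outer loop
   vertex 1.9 0.7 3.5
   vertex 2.2 0.1 0.0
   vertex 4.5 0.0 3.8
  endloop
 endfacet
 facet normal 0.928 -0.199 -0.315
  outer loop
   vertex 3.9 1.8 0.9
   vertex 4.6 3.8 1.7
   vertex 4.5 0.0 3.8
  endloop
 endfacet
 facet normal 0.186 0.308 -0.933
  outer loop
   vertex 3.9 1.8 0.9
   vertex 2.2 0.1 0.0
   vertex 4.6 3.8 1.7
  endloop
 endfacet
 facet normal 0.738 -0.494 -0.460
  outer loop
   vertex 3.9 1.8 0.9
   vertex 4.5 0.0 3.8
   vertex 2.2 0.1 0.0
  endloop
 endfacet
 facet normal 0.999 -0.038 -0.021
  outer loop
   vertex 4.6 3.3 2.6
   vertex 4.5 0.0 3.8
   vertex 4.6 3.8 1.7
  endloop
 endfacet
 facet normal 0.532 0.740 0.411
  outer loop
   vertex 4.6 3.3 2.6
   vertex 4.6 3.8 1.7
   vertex 2.5 3.7 4.6
  endloop
 endfacet
 facet normal 0.694 0.227 0.683
  outer loop
   vertex 4.6 3.3 2.6
   vertex 2.5 3.7 4.6
   vertex 4.5 0.0 3.8
  endloop
 endfacet
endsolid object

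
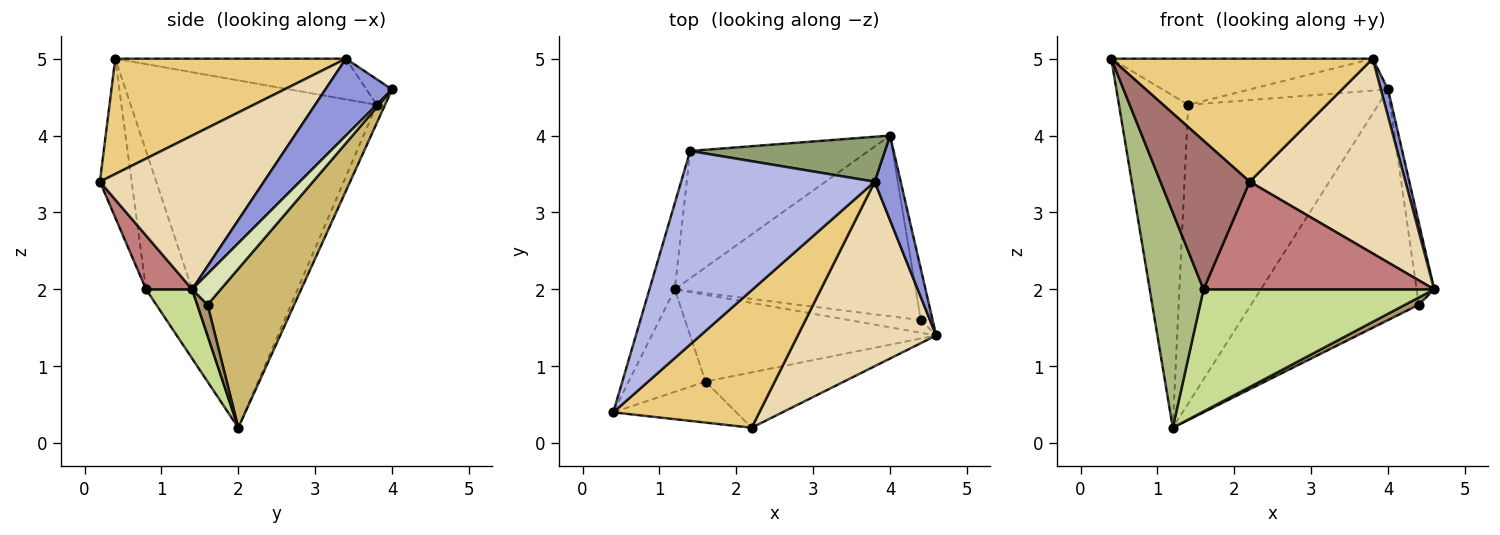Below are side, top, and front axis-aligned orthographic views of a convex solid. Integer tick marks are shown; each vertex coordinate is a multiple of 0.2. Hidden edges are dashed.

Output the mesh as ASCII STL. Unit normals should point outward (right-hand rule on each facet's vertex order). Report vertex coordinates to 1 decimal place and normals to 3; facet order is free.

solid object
 facet normal -0.960 0.270 -0.070
  outer loop
   vertex 1.4 3.8 4.4
   vertex 1.2 2.0 0.2
   vertex 0.4 0.4 5.0
  endloop
 endfacet
 facet normal -0.041 0.919 -0.392
  outer loop
   vertex 1.4 3.8 4.4
   vertex 4.0 4.0 4.6
   vertex 1.2 2.0 0.2
  endloop
 endfacet
 facet normal 0.942 -0.101 0.319
  outer loop
   vertex 3.8 3.4 5.0
   vertex 4.6 1.4 2.0
   vertex 4.0 4.0 4.6
  endloop
 endfacet
 facet normal -0.200 0.227 0.953
  outer loop
   vertex 3.8 3.4 5.0
   vertex 1.4 3.8 4.4
   vertex 0.4 0.4 5.0
  endloop
 endfacet
 facet normal -0.107 0.576 0.811
  outer loop
   vertex 3.8 3.4 5.0
   vertex 4.0 4.0 4.6
   vertex 1.4 3.8 4.4
  endloop
 endfacet
 facet normal -0.612 -0.714 -0.340
  outer loop
   vertex 1.6 0.8 2.0
   vertex 0.4 0.4 5.0
   vertex 1.2 2.0 0.2
  endloop
 endfacet
 facet normal 0.161 -0.804 -0.572
  outer loop
   vertex 1.6 0.8 2.0
   vertex 1.2 2.0 0.2
   vertex 4.6 1.4 2.0
  endloop
 endfacet
 facet normal 0.809 0.498 -0.311
  outer loop
   vertex 4.4 1.6 1.8
   vertex 4.0 4.0 4.6
   vertex 4.6 1.4 2.0
  endloop
 endfacet
 facet normal 0.349 -0.465 -0.814
  outer loop
   vertex 4.4 1.6 1.8
   vertex 4.6 1.4 2.0
   vertex 1.2 2.0 0.2
  endloop
 endfacet
 facet normal 0.377 0.729 -0.571
  outer loop
   vertex 4.4 1.6 1.8
   vertex 1.2 2.0 0.2
   vertex 4.0 4.0 4.6
  endloop
 endfacet
 facet normal 0.507 -0.575 0.642
  outer loop
   vertex 2.2 0.2 3.4
   vertex 3.8 3.4 5.0
   vertex 0.4 0.4 5.0
  endloop
 endfacet
 facet normal 0.607 -0.577 0.546
  outer loop
   vertex 2.2 0.2 3.4
   vertex 4.6 1.4 2.0
   vertex 3.8 3.4 5.0
  endloop
 endfacet
 facet normal -0.325 -0.912 -0.252
  outer loop
   vertex 2.2 0.2 3.4
   vertex 0.4 0.4 5.0
   vertex 1.6 0.8 2.0
  endloop
 endfacet
 facet normal 0.175 -0.876 -0.450
  outer loop
   vertex 2.2 0.2 3.4
   vertex 1.6 0.8 2.0
   vertex 4.6 1.4 2.0
  endloop
 endfacet
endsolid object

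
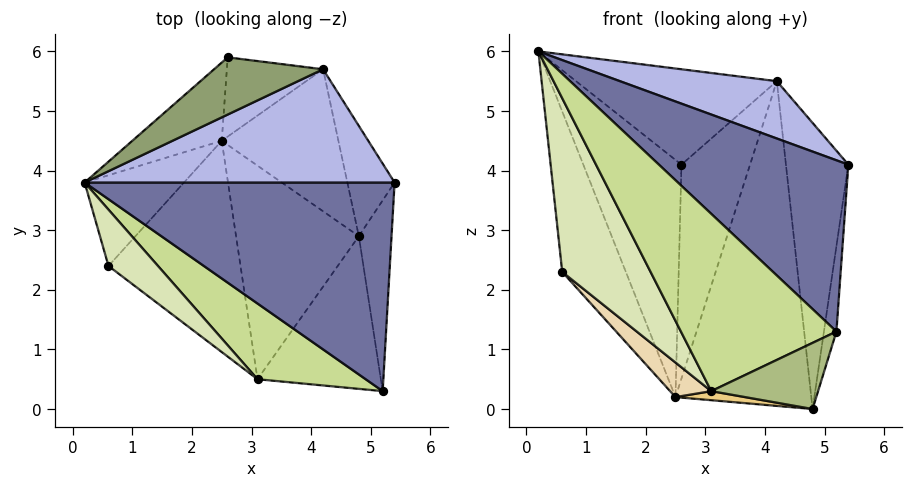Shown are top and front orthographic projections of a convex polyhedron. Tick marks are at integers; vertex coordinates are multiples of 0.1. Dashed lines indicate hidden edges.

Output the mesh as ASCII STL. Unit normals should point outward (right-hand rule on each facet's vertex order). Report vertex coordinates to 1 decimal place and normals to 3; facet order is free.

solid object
 facet normal 0.272 -0.611 0.744
  outer loop
   vertex 5.2 0.3 1.3
   vertex 5.4 3.8 4.1
   vertex 0.2 3.8 6.0
  endloop
 endfacet
 facet normal 0.985 0.072 -0.160
  outer loop
   vertex 4.8 2.9 0.0
   vertex 5.4 3.8 4.1
   vertex 5.2 0.3 1.3
  endloop
 endfacet
 facet normal 0.727 0.641 -0.247
  outer loop
   vertex 4.2 5.7 5.5
   vertex 5.4 3.8 4.1
   vertex 4.8 2.9 0.0
  endloop
 endfacet
 facet normal 0.310 -0.429 0.848
  outer loop
   vertex 4.2 5.7 5.5
   vertex 0.2 3.8 6.0
   vertex 5.4 3.8 4.1
  endloop
 endfacet
 facet normal -0.324 0.811 0.487
  outer loop
   vertex 4.2 5.7 5.5
   vertex 2.6 5.9 4.1
   vertex 0.2 3.8 6.0
  endloop
 endfacet
 facet normal 0.371 -0.369 -0.852
  outer loop
   vertex 3.1 0.5 0.3
   vertex 4.8 2.9 0.0
   vertex 5.2 0.3 1.3
  endloop
 endfacet
 facet normal -0.265 -0.887 0.379
  outer loop
   vertex 3.1 0.5 0.3
   vertex 5.2 0.3 1.3
   vertex 0.2 3.8 6.0
  endloop
 endfacet
 facet normal -0.430 -0.859 0.278
  outer loop
   vertex 3.1 0.5 0.3
   vertex 0.2 3.8 6.0
   vertex 0.6 2.4 2.3
  endloop
 endfacet
 facet normal 0.516 0.785 -0.343
  outer loop
   vertex 2.5 4.5 0.2
   vertex 4.2 5.7 5.5
   vertex 4.8 2.9 0.0
  endloop
 endfacet
 facet normal 0.388 0.864 -0.320
  outer loop
   vertex 2.5 4.5 0.2
   vertex 2.6 5.9 4.1
   vertex 4.2 5.7 5.5
  endloop
 endfacet
 facet normal -0.116 -0.042 -0.992
  outer loop
   vertex 2.5 4.5 0.2
   vertex 4.8 2.9 0.0
   vertex 3.1 0.5 0.3
  endloop
 endfacet
 facet normal -0.674 -0.119 -0.729
  outer loop
   vertex 2.5 4.5 0.2
   vertex 3.1 0.5 0.3
   vertex 0.6 2.4 2.3
  endloop
 endfacet
 facet normal -0.733 0.646 -0.213
  outer loop
   vertex 2.5 4.5 0.2
   vertex 0.2 3.8 6.0
   vertex 2.6 5.9 4.1
  endloop
 endfacet
 facet normal -0.833 0.481 -0.272
  outer loop
   vertex 2.5 4.5 0.2
   vertex 0.6 2.4 2.3
   vertex 0.2 3.8 6.0
  endloop
 endfacet
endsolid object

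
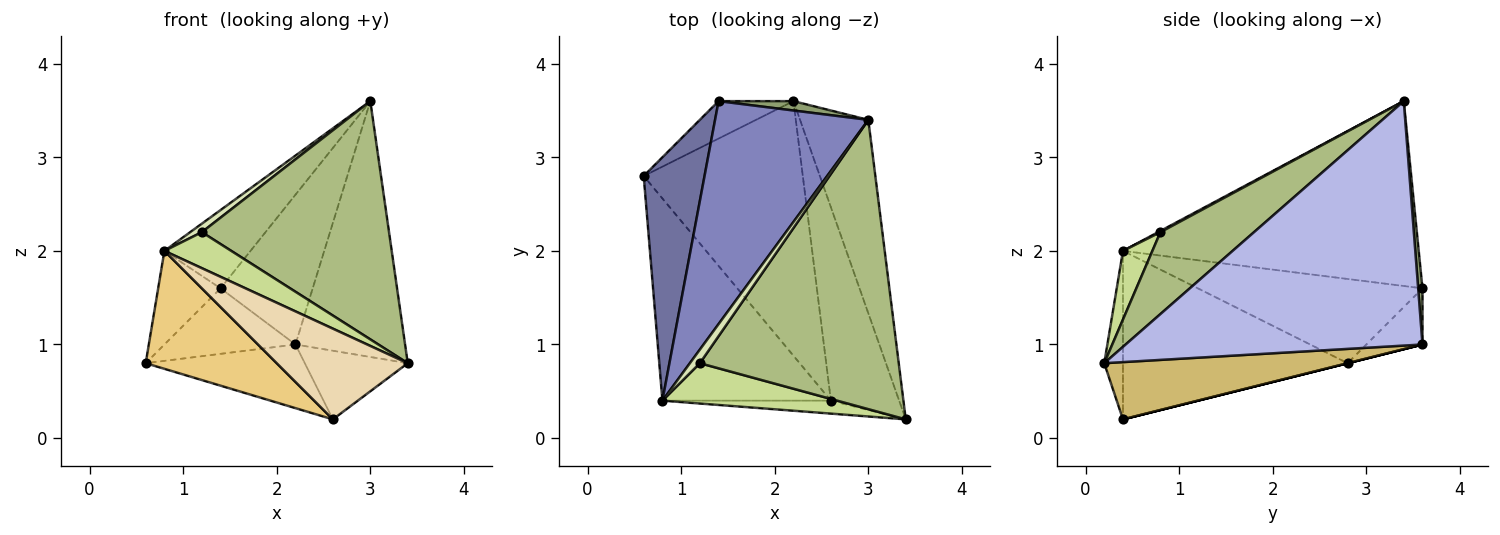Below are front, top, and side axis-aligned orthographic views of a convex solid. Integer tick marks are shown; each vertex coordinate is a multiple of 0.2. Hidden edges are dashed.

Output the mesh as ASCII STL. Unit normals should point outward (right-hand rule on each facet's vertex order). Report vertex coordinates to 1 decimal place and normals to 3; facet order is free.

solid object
 facet normal -0.791 0.220 0.571
  outer loop
   vertex 0.8 0.4 2.0
   vertex 1.4 3.6 1.6
   vertex 0.6 2.8 0.8
  endloop
 endfacet
 facet normal -0.751 0.219 0.623
  outer loop
   vertex 0.8 0.4 2.0
   vertex 3.0 3.4 3.6
   vertex 1.4 3.6 1.6
  endloop
 endfacet
 facet normal -0.349 0.814 -0.465
  outer loop
   vertex 2.2 3.6 1.0
   vertex 0.6 2.8 0.8
   vertex 1.4 3.6 1.6
  endloop
 endfacet
 facet normal 0.907 0.335 -0.253
  outer loop
   vertex 2.2 3.6 1.0
   vertex 3.0 3.4 3.6
   vertex 3.4 0.2 0.8
  endloop
 endfacet
 facet normal 0.047 0.997 0.062
  outer loop
   vertex 2.2 3.6 1.0
   vertex 1.4 3.6 1.6
   vertex 3.0 3.4 3.6
  endloop
 endfacet
 facet normal 0.303 -0.606 0.736
  outer loop
   vertex 1.2 0.8 2.2
   vertex 3.4 0.2 0.8
   vertex 3.0 3.4 3.6
  endloop
 endfacet
 facet normal 0.281 -0.639 0.716
  outer loop
   vertex 1.2 0.8 2.2
   vertex 0.8 0.4 2.0
   vertex 3.4 0.2 0.8
  endloop
 endfacet
 facet normal 0.105 -0.527 0.843
  outer loop
   vertex 1.2 0.8 2.2
   vertex 3.0 3.4 3.6
   vertex 0.8 0.4 2.0
  endloop
 endfacet
 facet normal 0.000 0.243 -0.970
  outer loop
   vertex 2.6 0.4 0.2
   vertex 0.6 2.8 0.8
   vertex 2.2 3.6 1.0
  endloop
 endfacet
 facet normal 0.620 0.262 -0.739
  outer loop
   vertex 2.6 0.4 0.2
   vertex 2.2 3.6 1.0
   vertex 3.4 0.2 0.8
  endloop
 endfacet
 facet normal -0.654 -0.381 -0.654
  outer loop
   vertex 2.6 0.4 0.2
   vertex 0.8 0.4 2.0
   vertex 0.6 2.8 0.8
  endloop
 endfacet
 facet normal -0.140 -0.980 -0.140
  outer loop
   vertex 2.6 0.4 0.2
   vertex 3.4 0.2 0.8
   vertex 0.8 0.4 2.0
  endloop
 endfacet
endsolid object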